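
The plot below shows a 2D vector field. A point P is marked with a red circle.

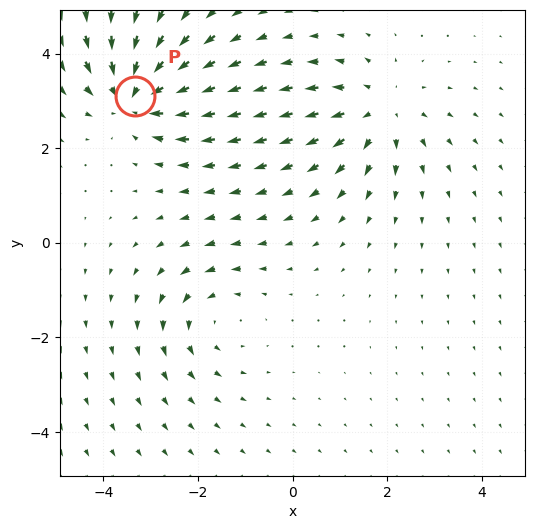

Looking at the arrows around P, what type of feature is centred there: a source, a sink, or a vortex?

At P (-3.3, 3.1) the arrows converge inward. Divergence about -5, curl ≈0 — negative divergence with near-zero curl is a sink.

sink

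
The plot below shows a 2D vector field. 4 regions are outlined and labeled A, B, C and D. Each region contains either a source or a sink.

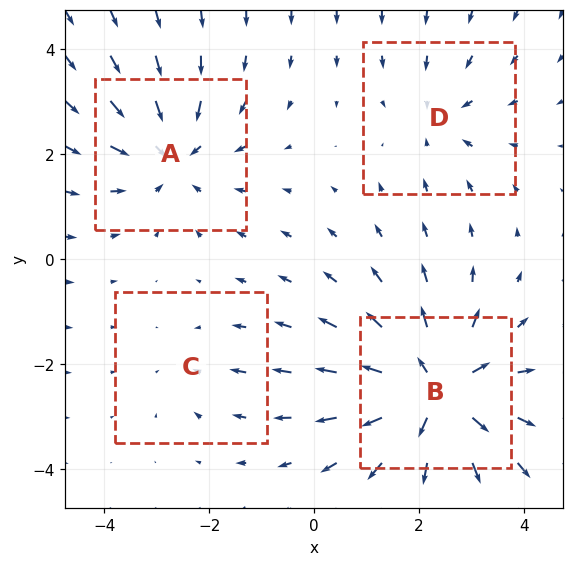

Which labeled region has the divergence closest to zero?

Divergence at each region's feature centre — A: about -4, B: about +6, C: about -2, D: about -3. Region C is closest to zero.

C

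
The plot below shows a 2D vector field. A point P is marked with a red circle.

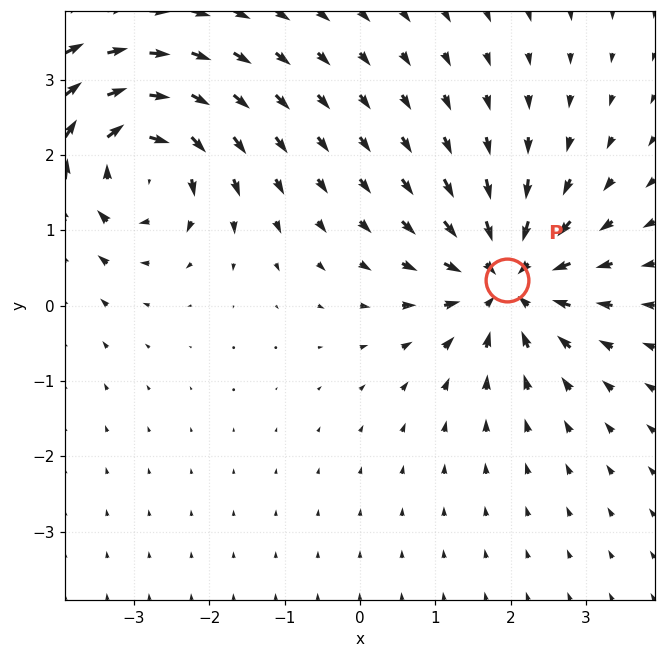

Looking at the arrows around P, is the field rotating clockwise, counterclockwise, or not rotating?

not rotating

Near P at (2.0, 0.3) the arrows show no circulation. The curl there is ≈0.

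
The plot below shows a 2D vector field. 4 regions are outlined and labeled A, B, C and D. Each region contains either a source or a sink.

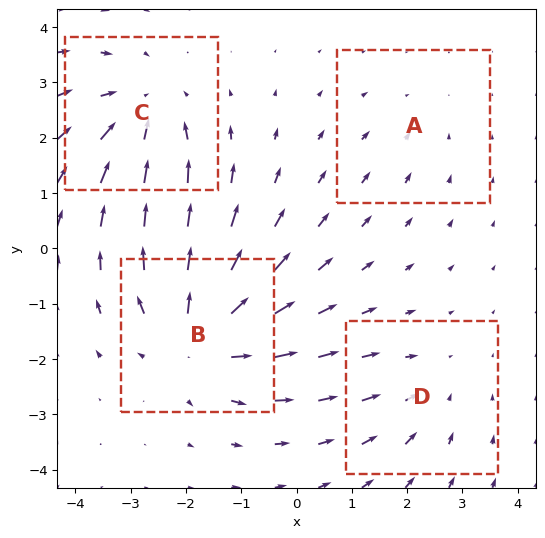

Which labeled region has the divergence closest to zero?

A

Divergence at each region's feature centre — A: about -2, B: about +6, C: about -5, D: about -3. Region A is closest to zero.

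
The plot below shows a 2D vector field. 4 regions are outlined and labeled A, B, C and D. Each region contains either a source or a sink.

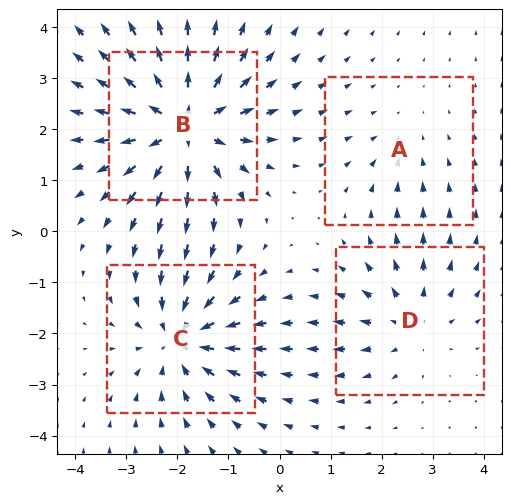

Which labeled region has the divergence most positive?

B

Divergence at each region's feature centre — A: about -2, B: about +7, C: about -5, D: about +3. Region B is most positive.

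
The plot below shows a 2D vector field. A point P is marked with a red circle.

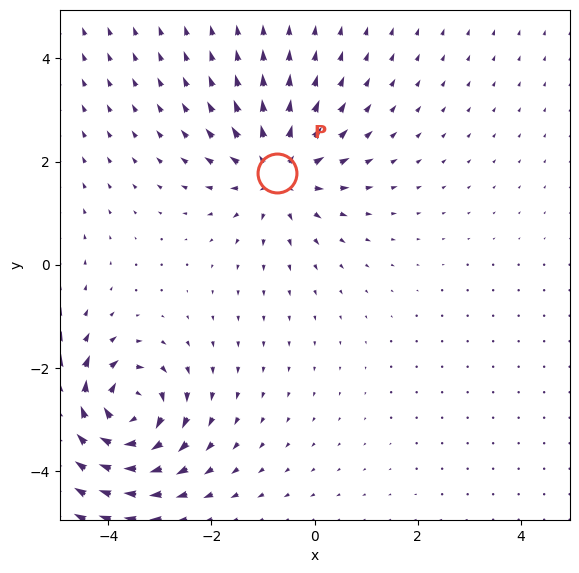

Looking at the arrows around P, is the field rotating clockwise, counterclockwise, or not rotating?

Near P at (-0.7, 1.8) the arrows show no circulation. The curl there is ≈0.

not rotating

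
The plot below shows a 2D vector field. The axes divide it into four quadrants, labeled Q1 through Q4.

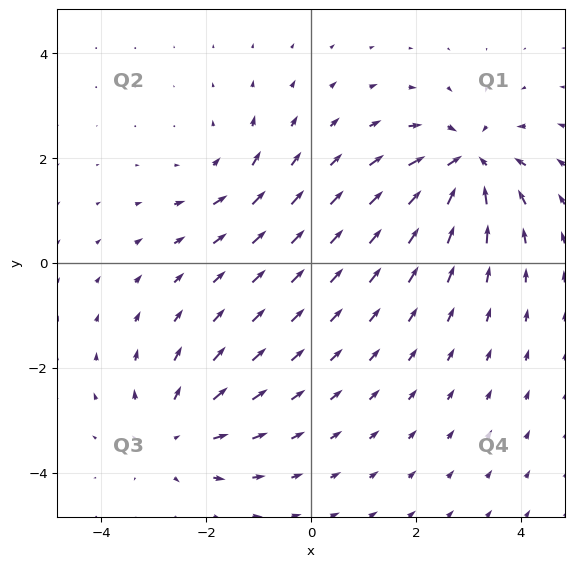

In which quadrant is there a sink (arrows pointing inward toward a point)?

The sink sits at approximately (3.0, 1.9), which lies in quadrant Q1. The divergence there is about -6, negative as expected for a sink.

Q1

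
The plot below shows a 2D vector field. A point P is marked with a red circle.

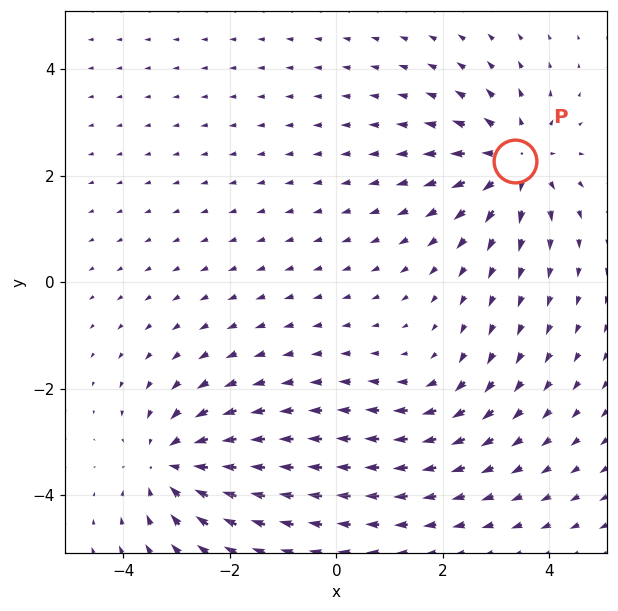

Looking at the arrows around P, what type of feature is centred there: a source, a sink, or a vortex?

source

At P (3.4, 2.3) the arrows spread outward. Divergence about +5, curl ≈0 — positive divergence with near-zero curl is a source.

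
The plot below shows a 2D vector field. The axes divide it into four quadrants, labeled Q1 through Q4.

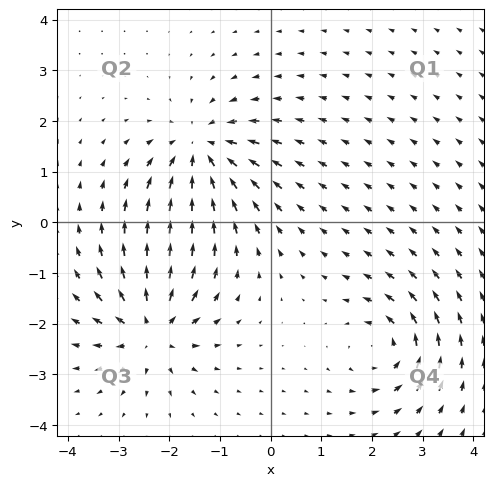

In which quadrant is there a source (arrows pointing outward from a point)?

Q3

The source sits at approximately (-2.4, -2.1), which lies in quadrant Q3. The divergence there is about +4, positive as expected for a source.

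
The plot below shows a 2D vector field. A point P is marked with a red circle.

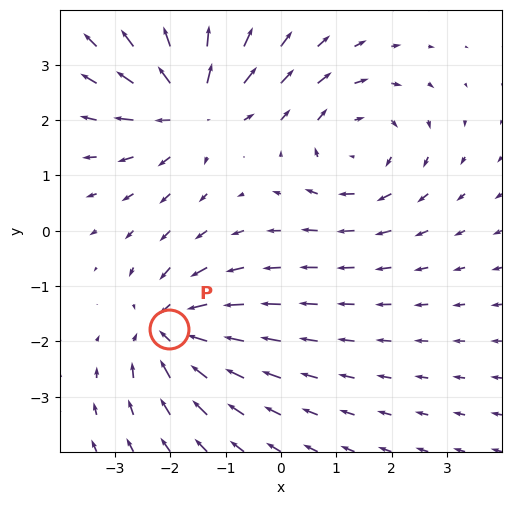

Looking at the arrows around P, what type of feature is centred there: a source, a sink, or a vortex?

sink

At P (-2.0, -1.8) the arrows converge inward. Divergence about -6, curl ≈0 — negative divergence with near-zero curl is a sink.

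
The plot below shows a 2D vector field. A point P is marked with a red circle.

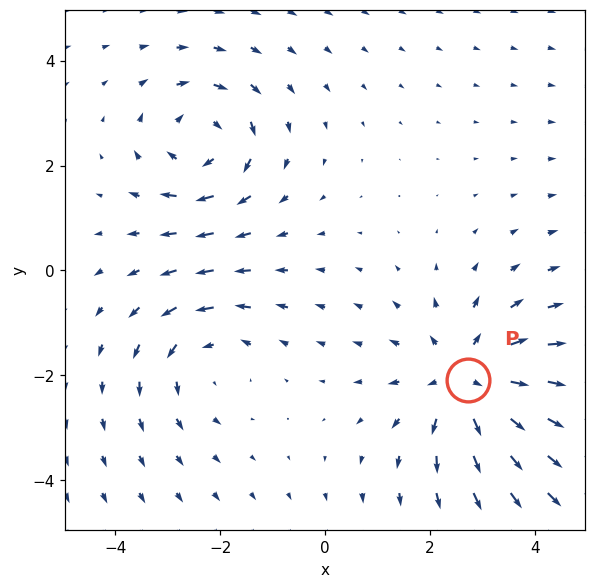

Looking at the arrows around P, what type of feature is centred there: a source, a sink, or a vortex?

At P (2.7, -2.1) the arrows spread outward. Divergence about +4, curl ≈0 — positive divergence with near-zero curl is a source.

source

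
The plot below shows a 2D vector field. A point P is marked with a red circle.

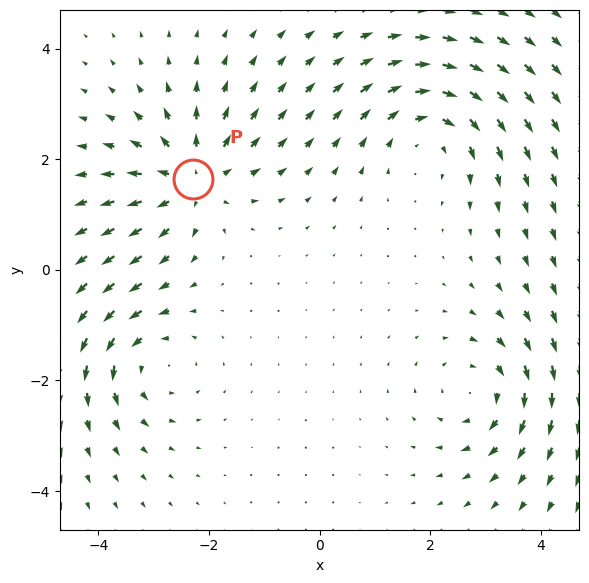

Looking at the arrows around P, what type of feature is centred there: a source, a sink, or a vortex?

source

At P (-2.3, 1.6) the arrows spread outward. Divergence about +5, curl ≈0 — positive divergence with near-zero curl is a source.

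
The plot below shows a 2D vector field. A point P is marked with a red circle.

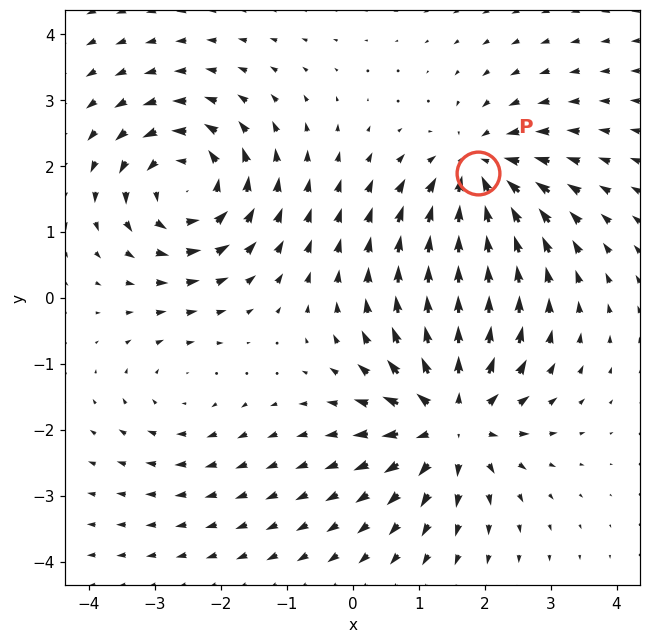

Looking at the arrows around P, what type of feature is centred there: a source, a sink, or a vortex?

sink

At P (1.9, 1.9) the arrows converge inward. Divergence about -5, curl ≈0 — negative divergence with near-zero curl is a sink.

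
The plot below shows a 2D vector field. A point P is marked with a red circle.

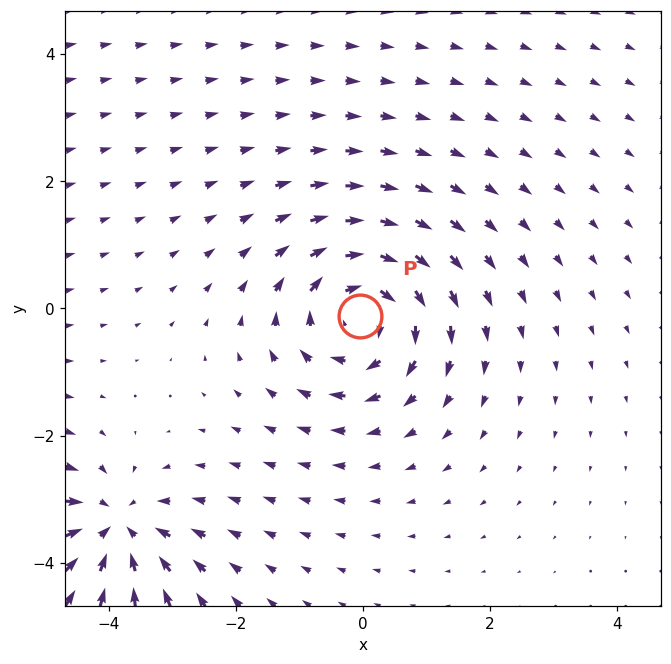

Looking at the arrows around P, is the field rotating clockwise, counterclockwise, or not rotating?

clockwise

Near P at (-0.0, -0.1) the arrows circulate clockwise. The curl (z-component) there is about -4; negative curl means clockwise rotation.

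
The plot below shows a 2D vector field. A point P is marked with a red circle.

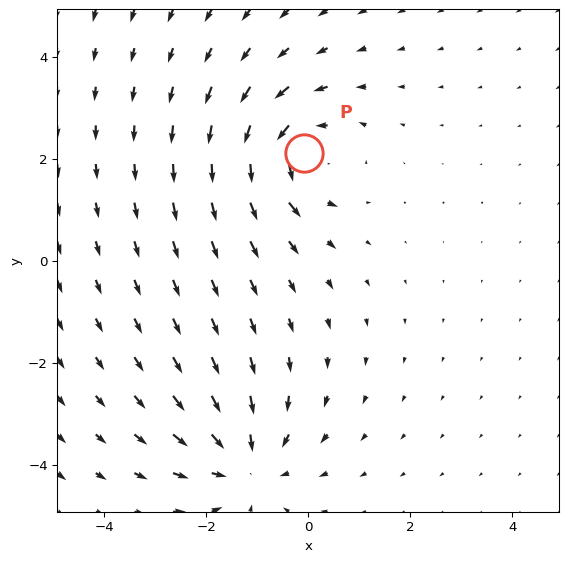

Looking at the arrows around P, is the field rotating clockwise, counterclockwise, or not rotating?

Near P at (-0.1, 2.1) the arrows circulate counterclockwise. The curl (z-component) there is about +4; positive curl means counterclockwise rotation.

counterclockwise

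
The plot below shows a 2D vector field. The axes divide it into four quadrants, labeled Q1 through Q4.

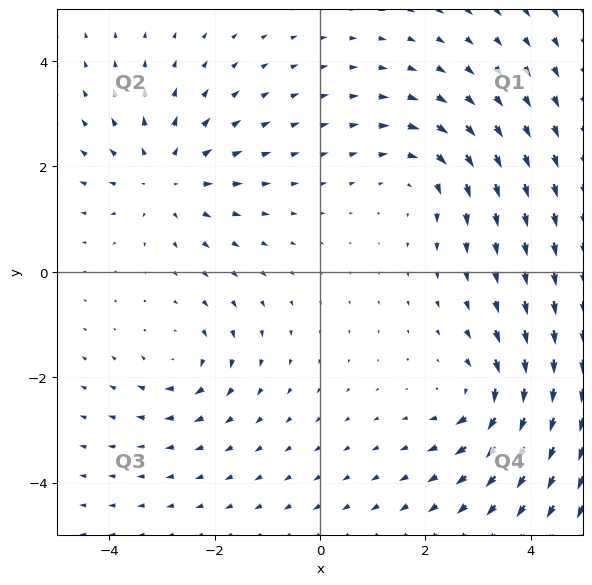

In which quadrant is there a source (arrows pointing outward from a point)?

Q2

The source sits at approximately (-2.9, 1.8), which lies in quadrant Q2. The divergence there is about +4, positive as expected for a source.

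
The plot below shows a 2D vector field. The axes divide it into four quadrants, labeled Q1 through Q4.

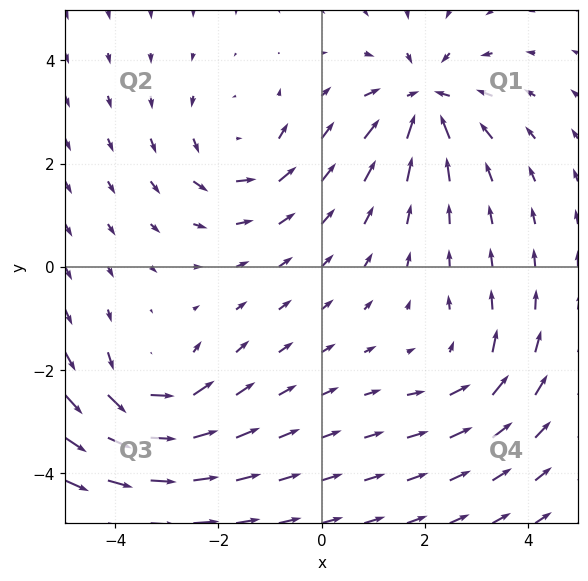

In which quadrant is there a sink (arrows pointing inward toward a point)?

Q1

The sink sits at approximately (2.0, 3.2), which lies in quadrant Q1. The divergence there is about -6, negative as expected for a sink.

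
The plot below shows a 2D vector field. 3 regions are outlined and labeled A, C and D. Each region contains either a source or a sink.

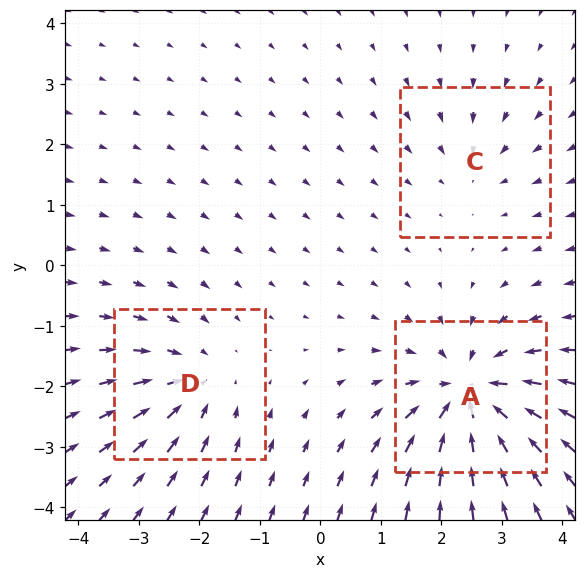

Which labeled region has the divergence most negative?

A

Divergence at each region's feature centre — A: about -6, C: about -2, D: about -3. Region A is most negative.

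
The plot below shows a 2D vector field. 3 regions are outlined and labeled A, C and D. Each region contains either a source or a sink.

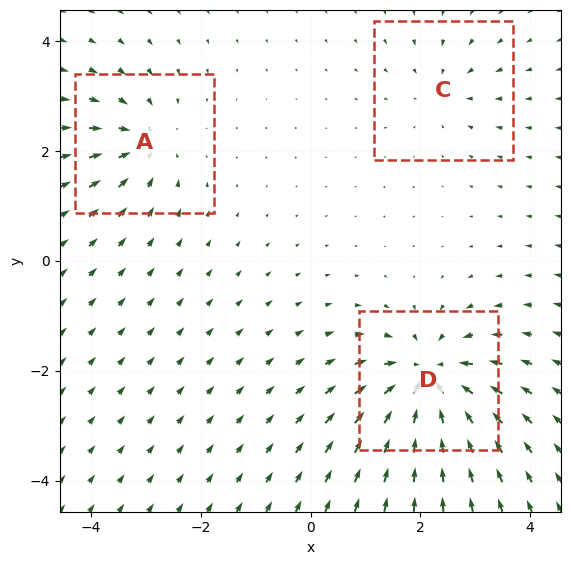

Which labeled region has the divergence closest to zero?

Divergence at each region's feature centre — A: about -4, C: about -2, D: about -6. Region C is closest to zero.

C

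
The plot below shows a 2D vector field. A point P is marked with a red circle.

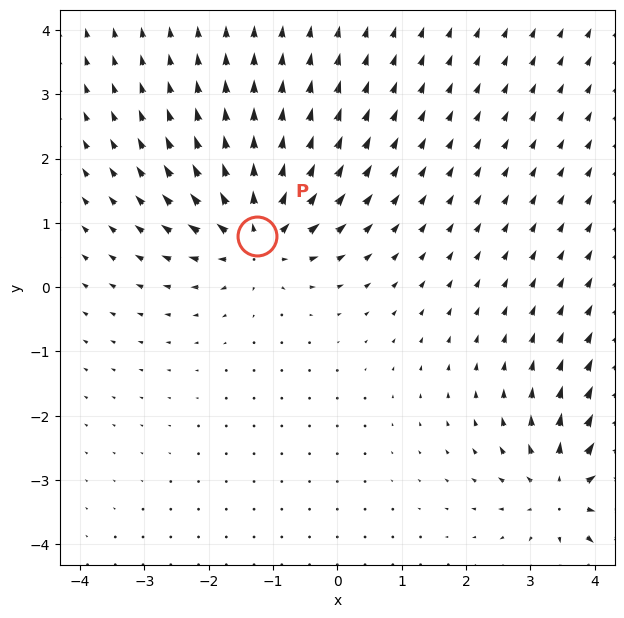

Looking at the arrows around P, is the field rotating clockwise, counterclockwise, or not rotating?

Near P at (-1.2, 0.8) the arrows show no circulation. The curl there is ≈0.

not rotating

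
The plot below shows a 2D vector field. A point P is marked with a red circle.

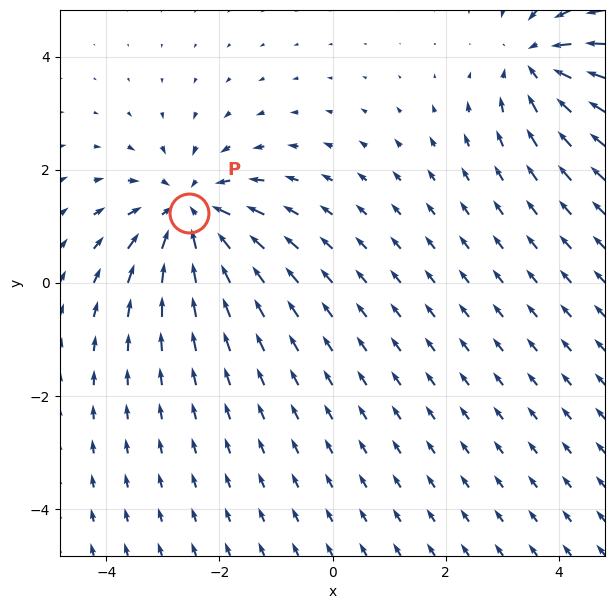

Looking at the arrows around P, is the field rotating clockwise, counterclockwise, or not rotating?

Near P at (-2.5, 1.2) the arrows show no circulation. The curl there is ≈0.

not rotating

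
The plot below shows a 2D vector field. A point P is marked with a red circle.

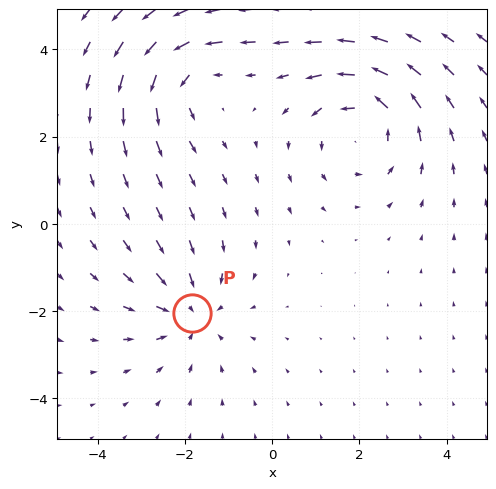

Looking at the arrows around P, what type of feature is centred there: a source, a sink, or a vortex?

sink

At P (-1.8, -2.1) the arrows converge inward. Divergence about -3, curl ≈0 — negative divergence with near-zero curl is a sink.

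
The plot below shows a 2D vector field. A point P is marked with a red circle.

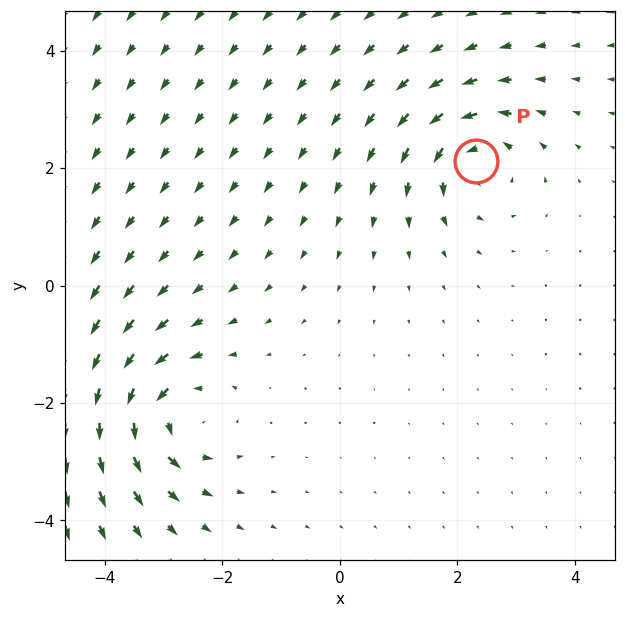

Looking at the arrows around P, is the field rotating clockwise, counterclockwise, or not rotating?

counterclockwise

Near P at (2.3, 2.1) the arrows circulate counterclockwise. The curl (z-component) there is about +5; positive curl means counterclockwise rotation.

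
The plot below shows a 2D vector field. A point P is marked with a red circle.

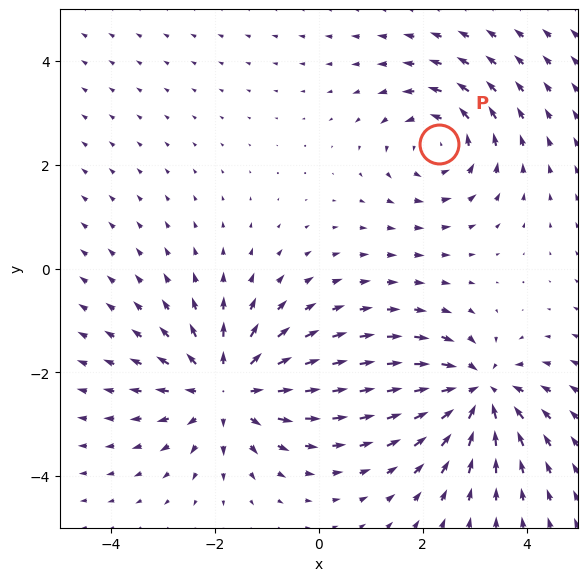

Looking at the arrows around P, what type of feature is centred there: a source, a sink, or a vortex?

At P (2.3, 2.4) the arrows circulate counterclockwise. Divergence ≈0, curl about +4 — near-zero divergence with nonzero curl is a vortex.

vortex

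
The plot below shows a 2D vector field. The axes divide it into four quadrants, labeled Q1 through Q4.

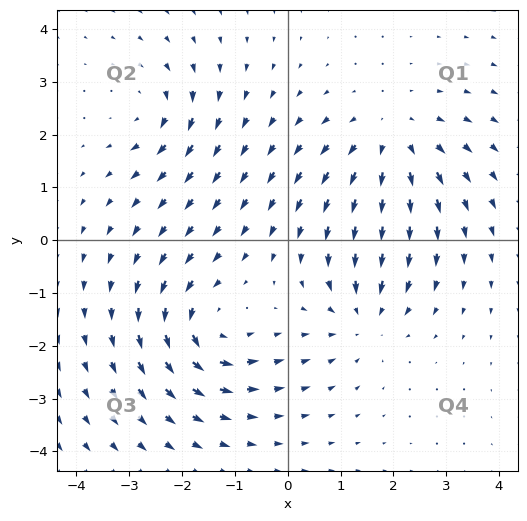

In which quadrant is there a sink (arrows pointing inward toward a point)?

Q4

The sink sits at approximately (1.4, -1.4), which lies in quadrant Q4. The divergence there is about -4, negative as expected for a sink.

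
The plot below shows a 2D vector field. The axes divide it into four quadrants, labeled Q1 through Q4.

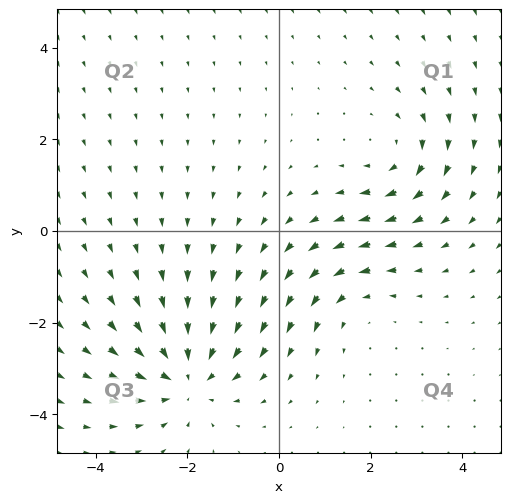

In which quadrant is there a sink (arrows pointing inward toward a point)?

Q3

The sink sits at approximately (-2.0, -3.2), which lies in quadrant Q3. The divergence there is about -4, negative as expected for a sink.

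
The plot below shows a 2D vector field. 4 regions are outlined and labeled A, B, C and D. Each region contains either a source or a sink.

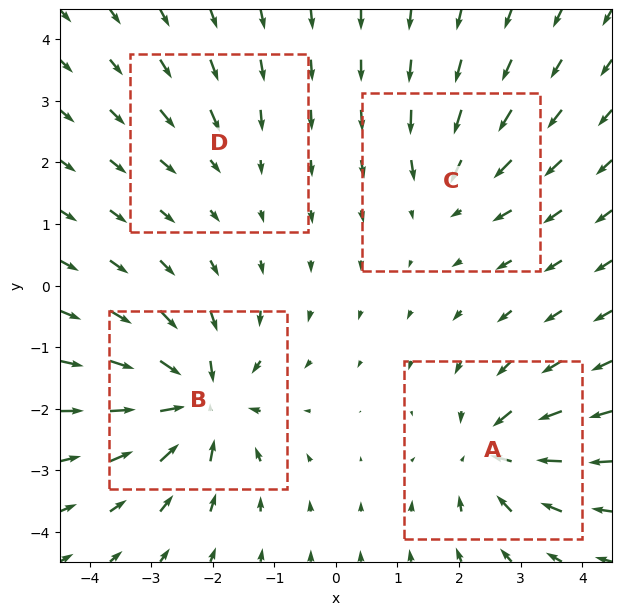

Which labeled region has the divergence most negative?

B

Divergence at each region's feature centre — A: about -6, B: about -8, C: about -4, D: about -2. Region B is most negative.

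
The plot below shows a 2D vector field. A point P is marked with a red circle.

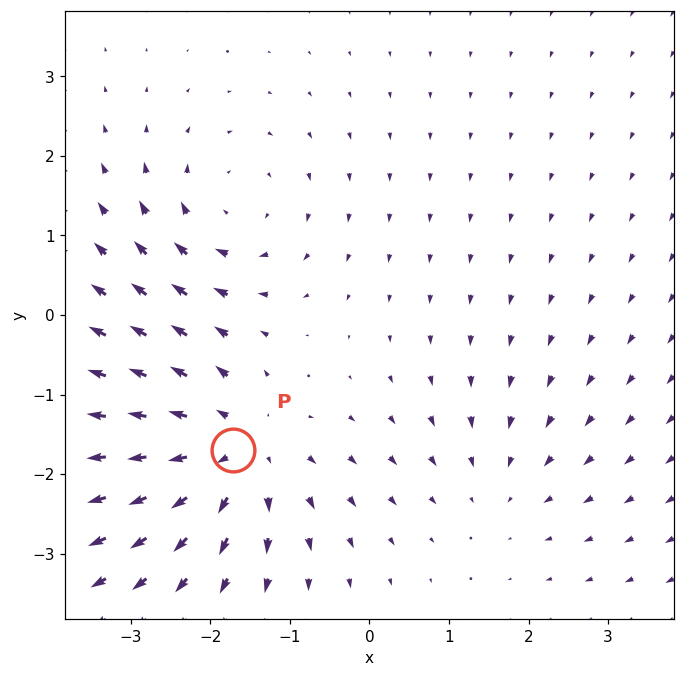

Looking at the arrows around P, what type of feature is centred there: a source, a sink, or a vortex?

At P (-1.7, -1.7) the arrows spread outward. Divergence about +5, curl ≈0 — positive divergence with near-zero curl is a source.

source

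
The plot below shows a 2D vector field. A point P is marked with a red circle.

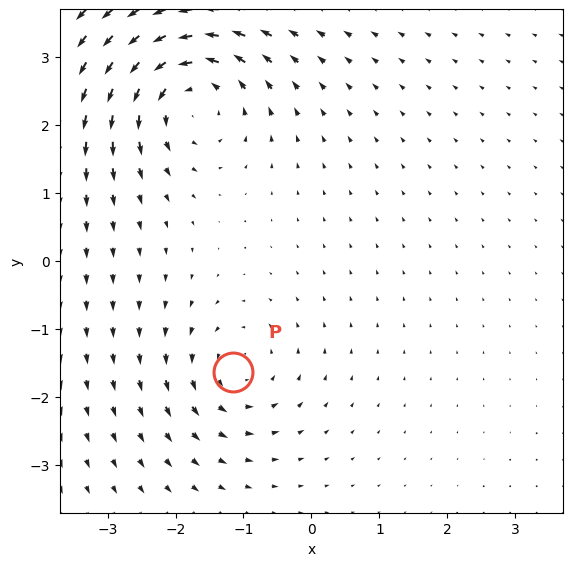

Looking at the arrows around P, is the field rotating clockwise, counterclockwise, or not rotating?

counterclockwise

Near P at (-1.2, -1.6) the arrows circulate counterclockwise. The curl (z-component) there is about +4; positive curl means counterclockwise rotation.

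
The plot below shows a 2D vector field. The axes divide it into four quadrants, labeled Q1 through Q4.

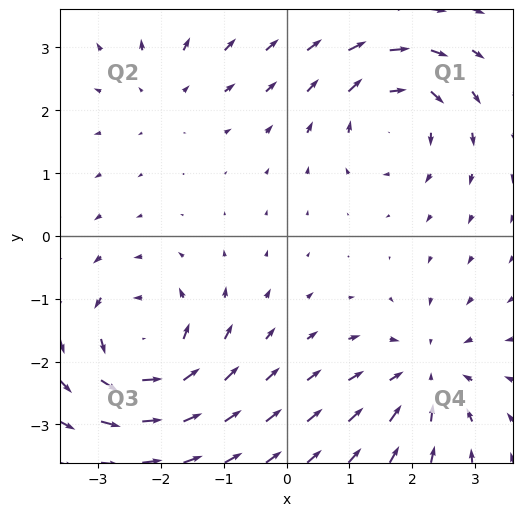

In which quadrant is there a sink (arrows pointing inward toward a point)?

The sink sits at approximately (2.2, -2.2), which lies in quadrant Q4. The divergence there is about -4, negative as expected for a sink.

Q4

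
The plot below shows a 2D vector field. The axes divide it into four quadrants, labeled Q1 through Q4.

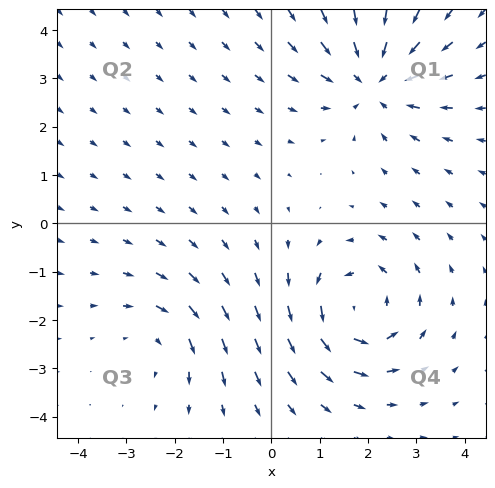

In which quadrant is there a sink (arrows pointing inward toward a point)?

The sink sits at approximately (2.1, 3.0), which lies in quadrant Q1. The divergence there is about -5, negative as expected for a sink.

Q1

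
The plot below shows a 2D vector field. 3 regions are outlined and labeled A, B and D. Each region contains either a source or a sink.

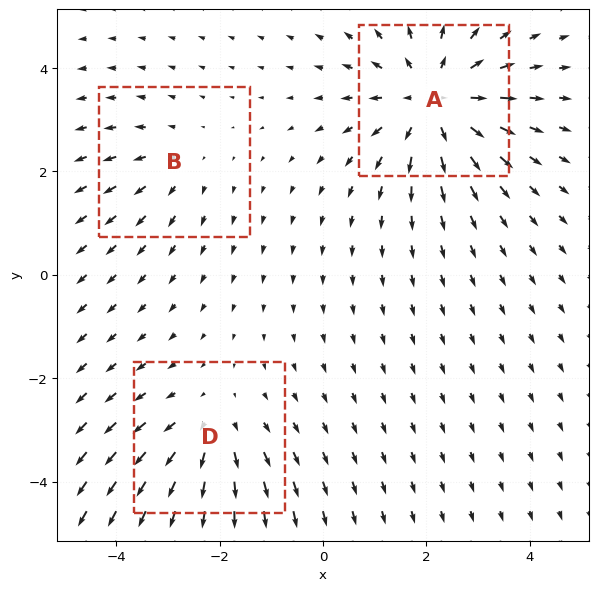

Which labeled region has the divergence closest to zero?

Divergence at each region's feature centre — A: about +4, B: about +2, D: about +3. Region B is closest to zero.

B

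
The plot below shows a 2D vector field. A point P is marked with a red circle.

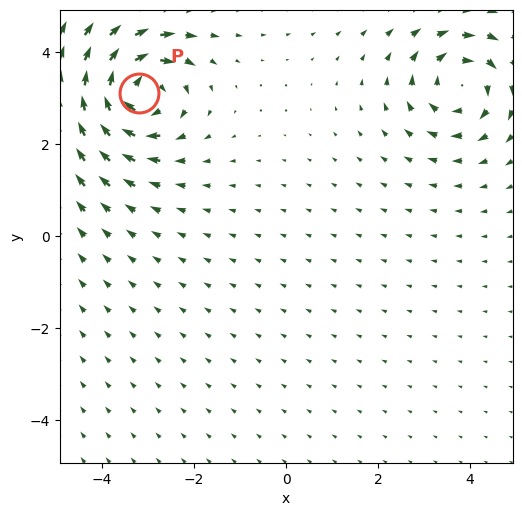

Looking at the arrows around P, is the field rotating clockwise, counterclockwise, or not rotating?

clockwise

Near P at (-3.2, 3.1) the arrows circulate clockwise. The curl (z-component) there is about -5; negative curl means clockwise rotation.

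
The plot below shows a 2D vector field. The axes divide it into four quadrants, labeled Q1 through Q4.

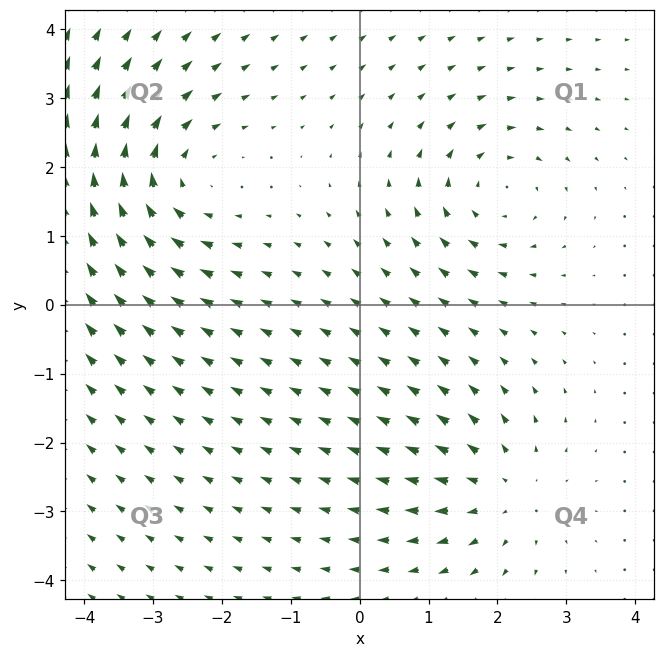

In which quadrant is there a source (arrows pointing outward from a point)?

The source sits at approximately (2.1, -2.7), which lies in quadrant Q4. The divergence there is about +3, positive as expected for a source.

Q4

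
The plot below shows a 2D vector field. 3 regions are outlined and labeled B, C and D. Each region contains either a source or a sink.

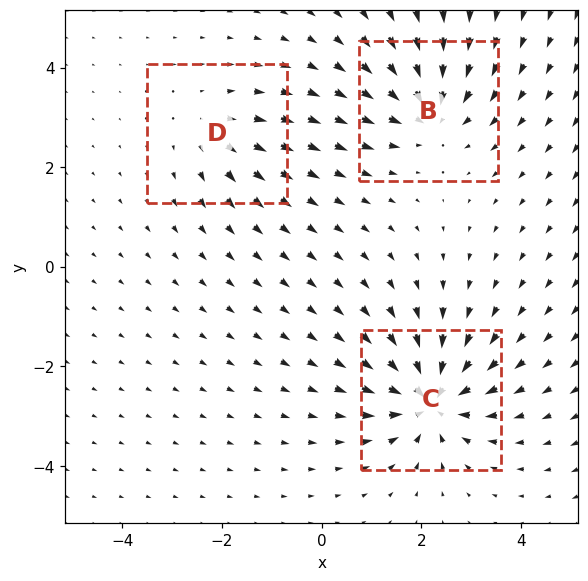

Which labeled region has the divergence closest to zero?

D

Divergence at each region's feature centre — B: about -4, C: about -6, D: about +3. Region D is closest to zero.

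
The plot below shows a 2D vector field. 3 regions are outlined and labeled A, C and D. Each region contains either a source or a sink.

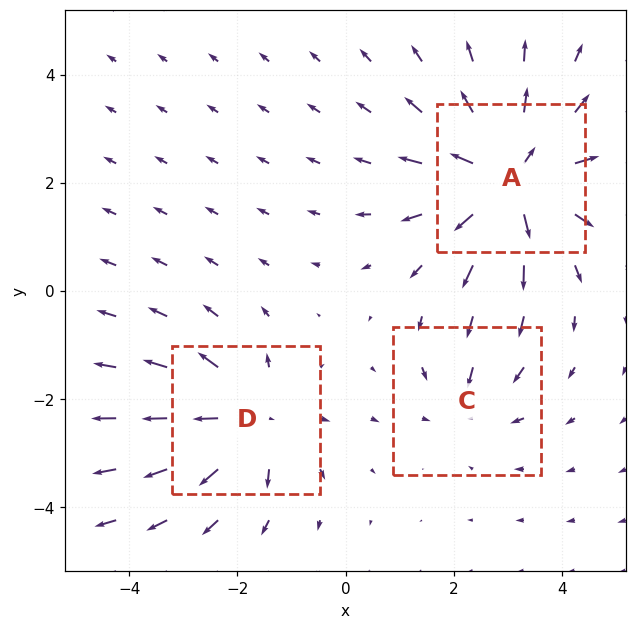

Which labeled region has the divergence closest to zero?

C

Divergence at each region's feature centre — A: about +6, C: about -2, D: about +4. Region C is closest to zero.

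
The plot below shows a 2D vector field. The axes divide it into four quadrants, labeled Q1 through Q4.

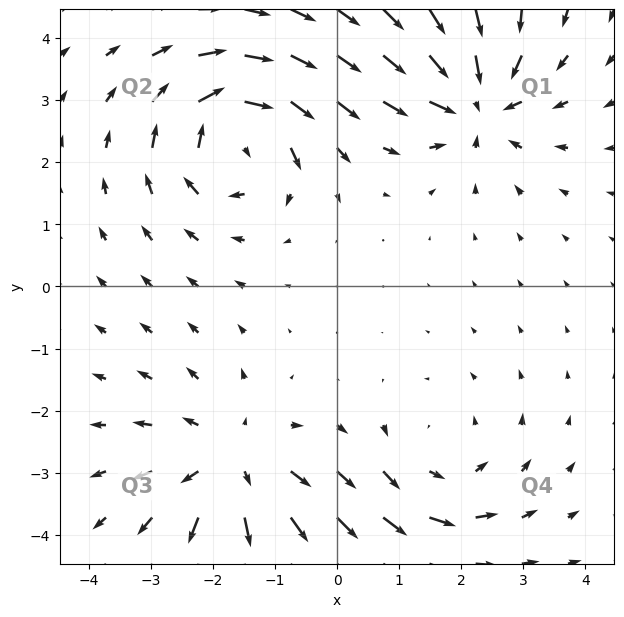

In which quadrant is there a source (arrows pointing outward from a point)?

Q3

The source sits at approximately (-1.7, -2.9), which lies in quadrant Q3. The divergence there is about +3, positive as expected for a source.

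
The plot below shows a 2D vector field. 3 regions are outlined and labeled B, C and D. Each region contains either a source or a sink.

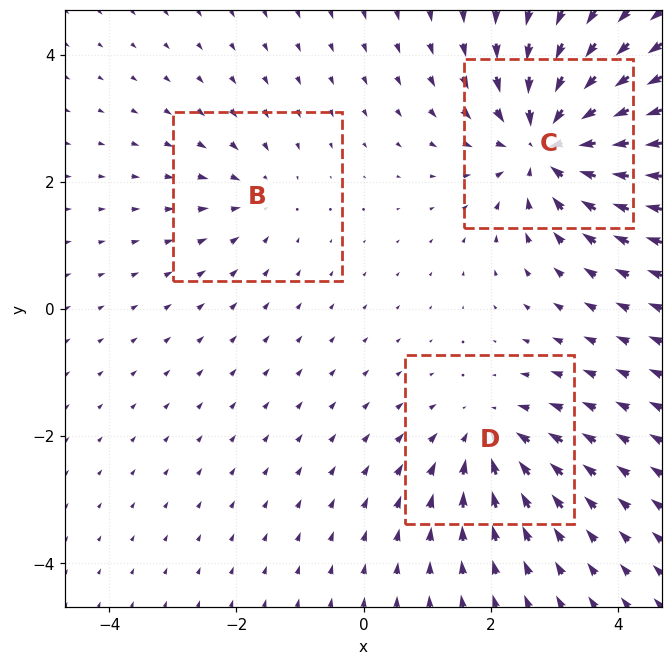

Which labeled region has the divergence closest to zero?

Divergence at each region's feature centre — B: about -2, C: about -5, D: about -3. Region B is closest to zero.

B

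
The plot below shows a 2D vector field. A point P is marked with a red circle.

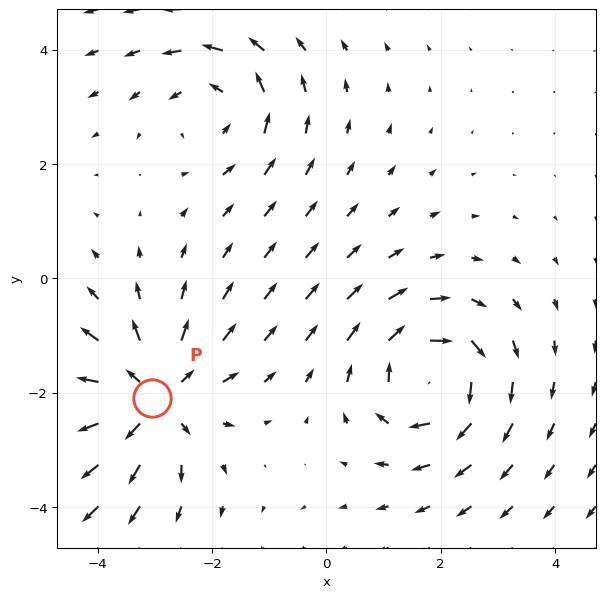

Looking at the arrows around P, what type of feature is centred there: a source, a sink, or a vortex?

At P (-3.1, -2.1) the arrows spread outward. Divergence about +5, curl ≈0 — positive divergence with near-zero curl is a source.

source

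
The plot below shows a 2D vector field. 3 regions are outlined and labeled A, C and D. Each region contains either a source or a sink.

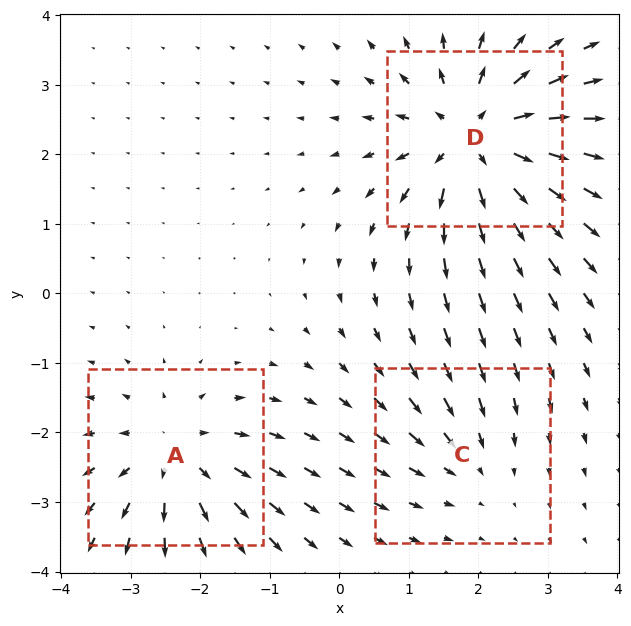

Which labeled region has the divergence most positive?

D

Divergence at each region's feature centre — A: about +3, C: about -2, D: about +5. Region D is most positive.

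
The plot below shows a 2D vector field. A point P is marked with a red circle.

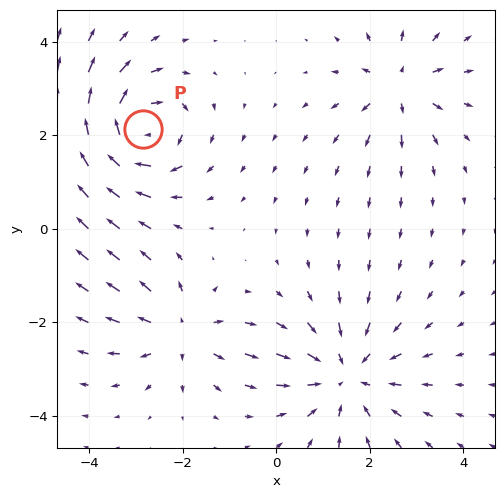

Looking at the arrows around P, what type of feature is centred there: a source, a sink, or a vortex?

At P (-2.9, 2.1) the arrows circulate clockwise. Divergence ≈0, curl about -5 — near-zero divergence with nonzero curl is a vortex.

vortex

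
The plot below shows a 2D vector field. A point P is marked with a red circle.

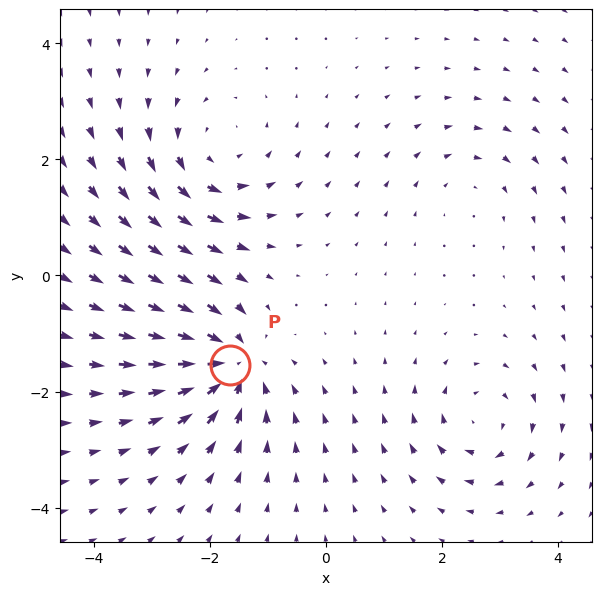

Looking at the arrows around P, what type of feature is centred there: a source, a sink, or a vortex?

sink

At P (-1.6, -1.5) the arrows converge inward. Divergence about -7, curl ≈0 — negative divergence with near-zero curl is a sink.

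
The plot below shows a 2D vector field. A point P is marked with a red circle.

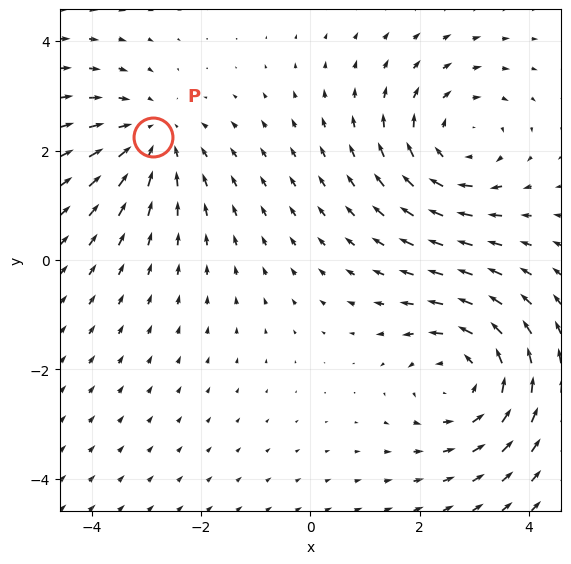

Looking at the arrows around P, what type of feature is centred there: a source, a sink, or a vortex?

At P (-2.9, 2.3) the arrows converge inward. Divergence about -3, curl ≈0 — negative divergence with near-zero curl is a sink.

sink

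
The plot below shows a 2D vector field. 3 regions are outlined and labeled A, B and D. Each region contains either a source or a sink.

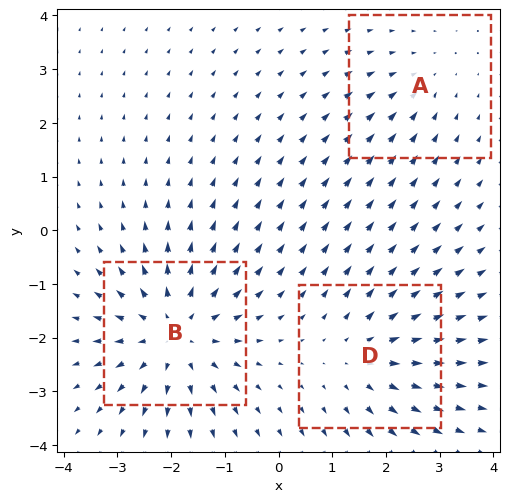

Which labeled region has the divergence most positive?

Divergence at each region's feature centre — A: about -2, B: about +4, D: about +3. Region B is most positive.

B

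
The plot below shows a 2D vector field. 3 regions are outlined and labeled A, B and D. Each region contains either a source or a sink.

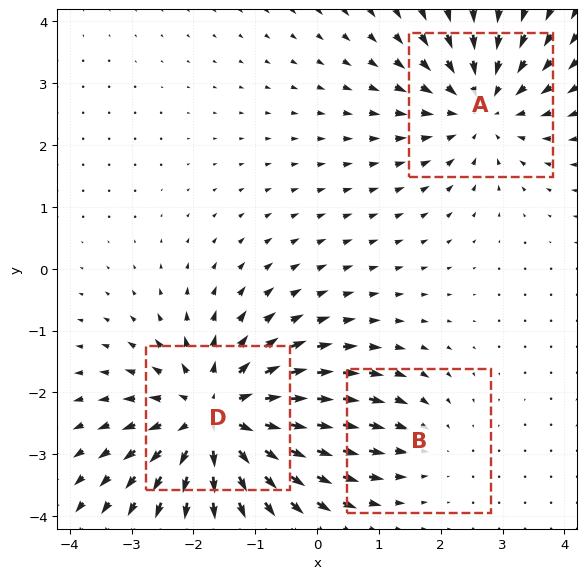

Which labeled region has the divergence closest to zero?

Divergence at each region's feature centre — A: about -3, B: about -2, D: about +4. Region B is closest to zero.

B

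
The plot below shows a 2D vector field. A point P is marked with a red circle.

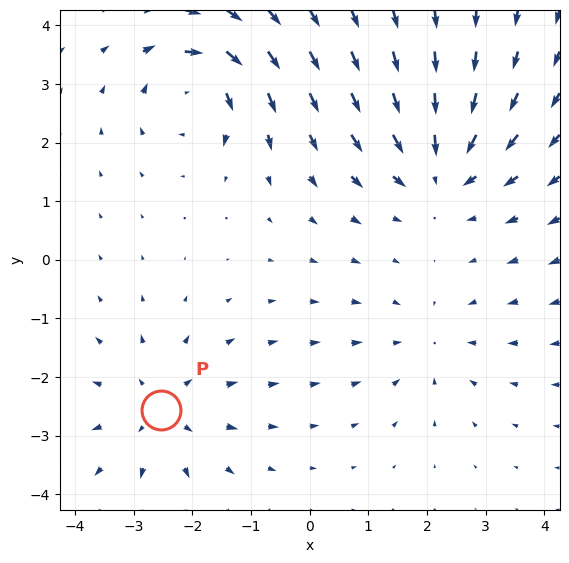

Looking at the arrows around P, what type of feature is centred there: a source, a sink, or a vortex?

At P (-2.5, -2.6) the arrows spread outward. Divergence about +4, curl ≈0 — positive divergence with near-zero curl is a source.

source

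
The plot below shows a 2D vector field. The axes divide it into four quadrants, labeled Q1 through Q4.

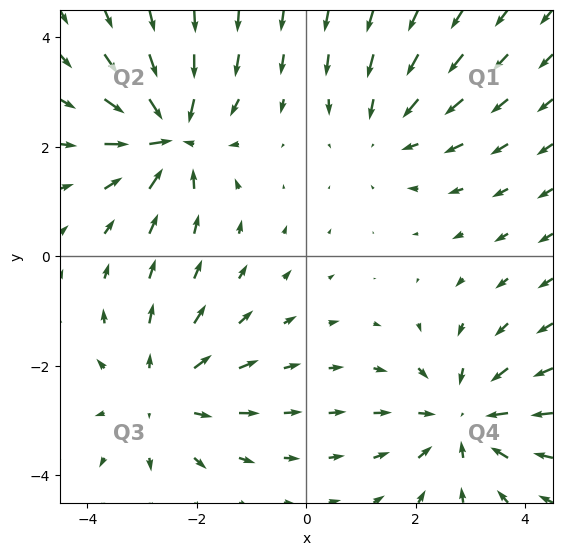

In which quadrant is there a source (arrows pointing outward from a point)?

The source sits at approximately (-2.7, -2.5), which lies in quadrant Q3. The divergence there is about +4, positive as expected for a source.

Q3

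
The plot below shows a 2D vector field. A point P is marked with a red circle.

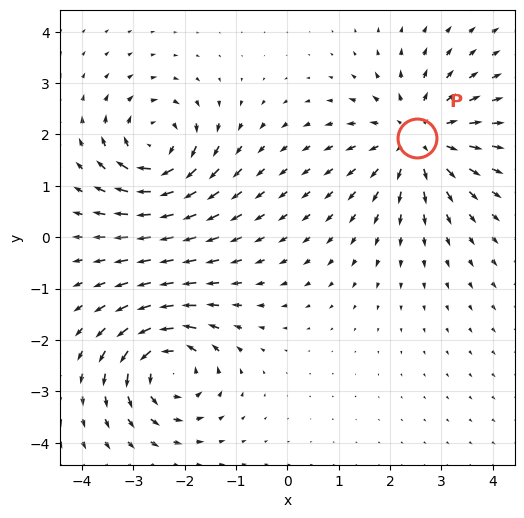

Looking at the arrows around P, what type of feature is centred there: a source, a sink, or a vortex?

At P (2.5, 1.9) the arrows spread outward. Divergence about +5, curl ≈0 — positive divergence with near-zero curl is a source.

source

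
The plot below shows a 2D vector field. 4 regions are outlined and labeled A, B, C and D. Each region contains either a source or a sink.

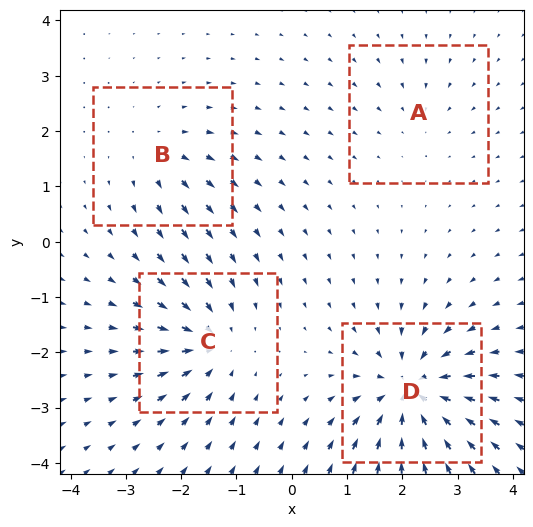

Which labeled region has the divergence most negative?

Divergence at each region's feature centre — A: about -2, B: about +4, C: about -6, D: about -8. Region D is most negative.

D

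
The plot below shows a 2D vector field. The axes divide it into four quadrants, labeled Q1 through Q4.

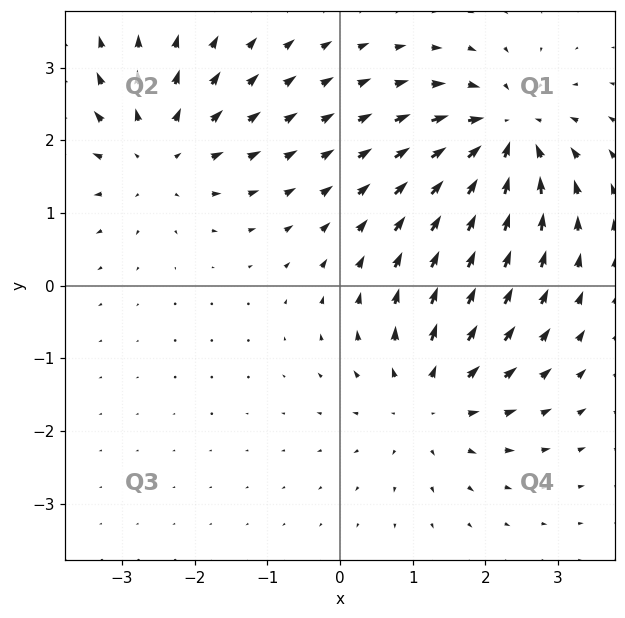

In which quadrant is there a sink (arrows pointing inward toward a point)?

Q1

The sink sits at approximately (2.3, 2.1), which lies in quadrant Q1. The divergence there is about -7, negative as expected for a sink.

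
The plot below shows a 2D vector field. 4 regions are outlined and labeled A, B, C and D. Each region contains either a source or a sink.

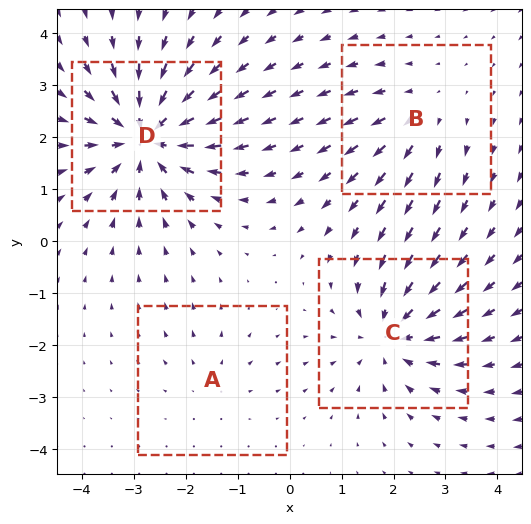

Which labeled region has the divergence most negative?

Divergence at each region's feature centre — A: about +2, B: about +3, C: about -5, D: about -7. Region D is most negative.

D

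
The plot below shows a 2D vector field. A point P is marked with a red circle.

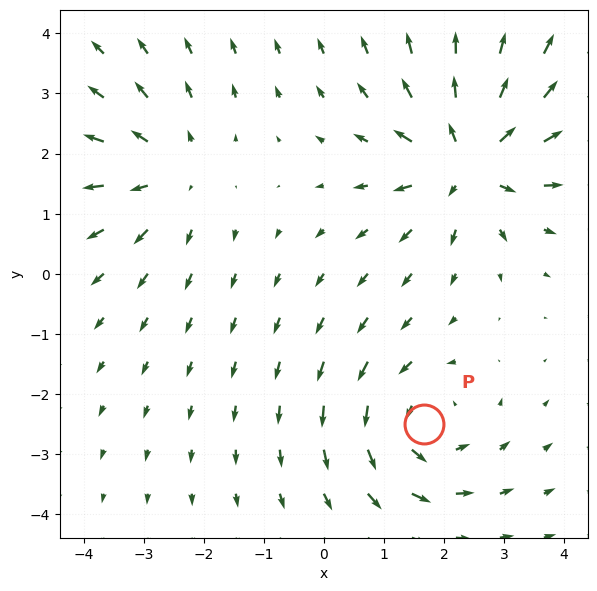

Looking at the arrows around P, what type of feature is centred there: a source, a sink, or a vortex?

vortex

At P (1.7, -2.5) the arrows circulate counterclockwise. Divergence ≈0, curl about +4 — near-zero divergence with nonzero curl is a vortex.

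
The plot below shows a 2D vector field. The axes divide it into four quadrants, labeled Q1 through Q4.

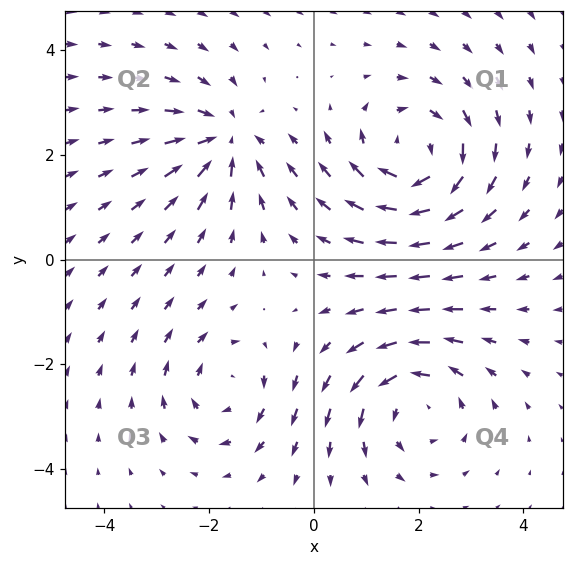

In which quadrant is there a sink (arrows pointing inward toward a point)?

The sink sits at approximately (-1.7, 2.3), which lies in quadrant Q2. The divergence there is about -4, negative as expected for a sink.

Q2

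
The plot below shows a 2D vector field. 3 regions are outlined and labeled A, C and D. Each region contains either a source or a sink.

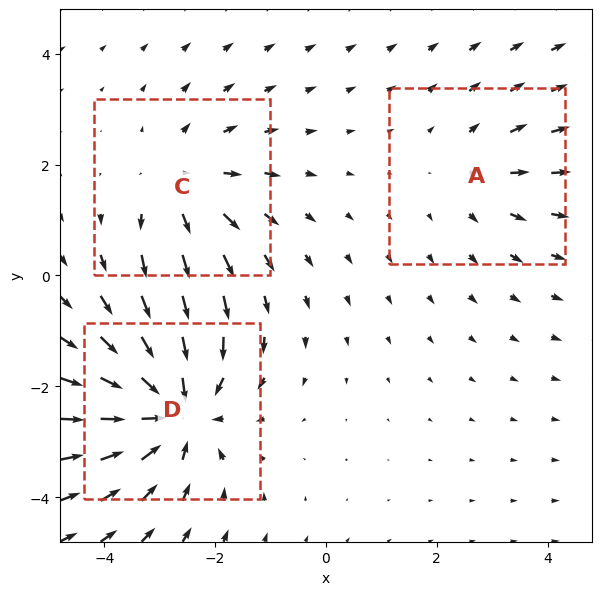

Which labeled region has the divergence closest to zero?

A

Divergence at each region's feature centre — A: about +2, C: about +3, D: about -5. Region A is closest to zero.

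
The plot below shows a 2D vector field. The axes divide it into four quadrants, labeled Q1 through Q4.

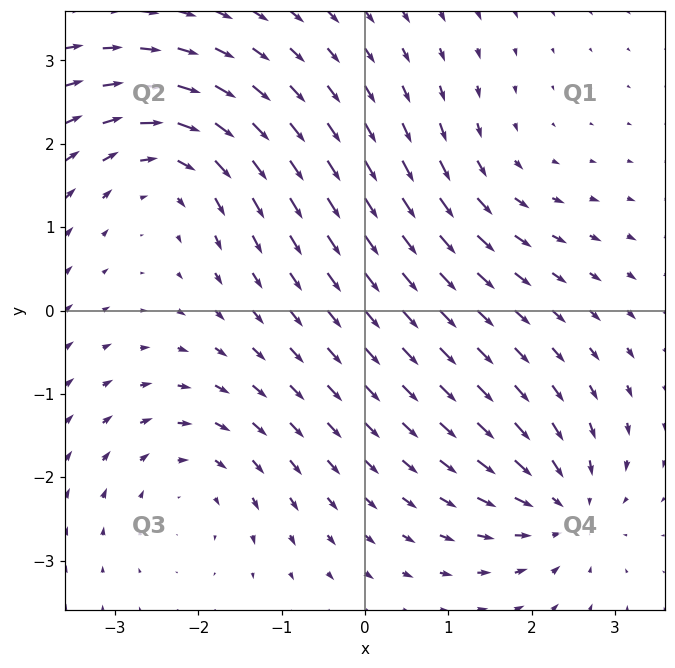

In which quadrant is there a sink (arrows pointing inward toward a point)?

Q4

The sink sits at approximately (2.4, -2.4), which lies in quadrant Q4. The divergence there is about -6, negative as expected for a sink.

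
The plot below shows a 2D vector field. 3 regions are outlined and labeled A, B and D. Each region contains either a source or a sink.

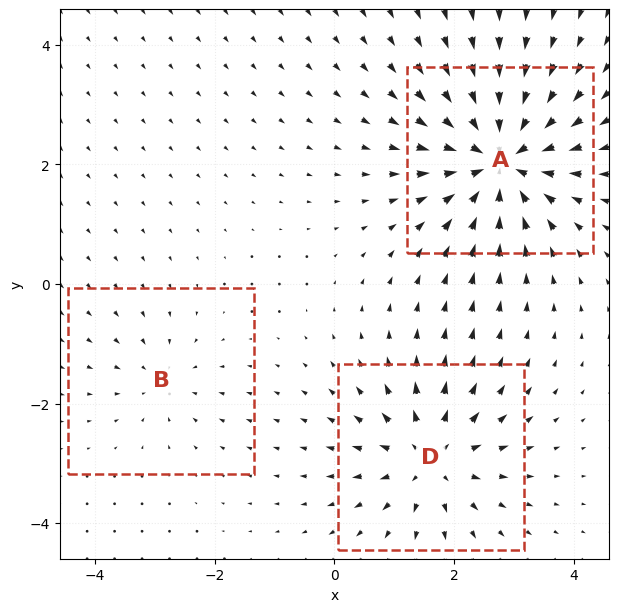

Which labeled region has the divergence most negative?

Divergence at each region's feature centre — A: about -6, B: about -2, D: about +4. Region A is most negative.

A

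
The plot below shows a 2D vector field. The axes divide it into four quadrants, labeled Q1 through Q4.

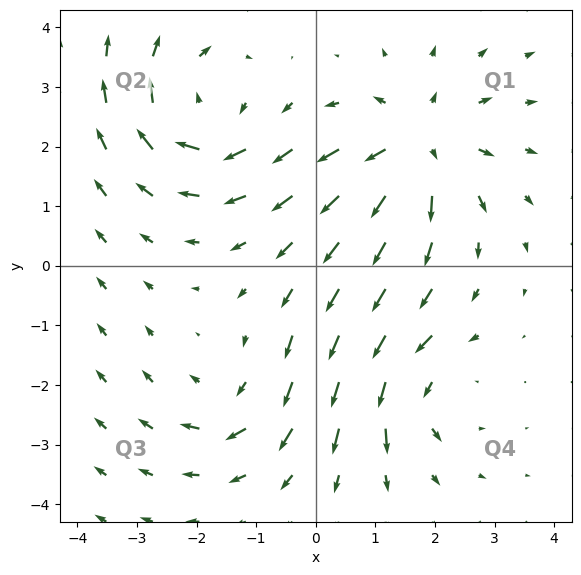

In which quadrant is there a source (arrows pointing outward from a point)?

Q1

The source sits at approximately (1.7, 2.0), which lies in quadrant Q1. The divergence there is about +5, positive as expected for a source.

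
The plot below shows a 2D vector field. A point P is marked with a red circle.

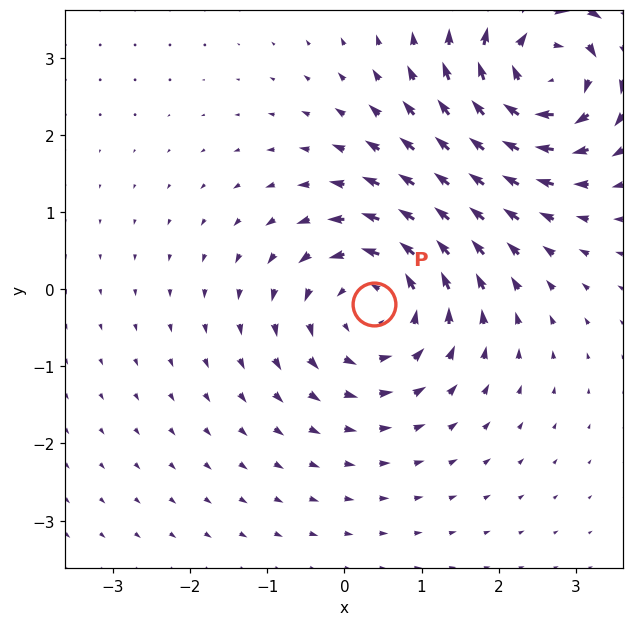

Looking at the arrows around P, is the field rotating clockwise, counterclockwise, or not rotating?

counterclockwise

Near P at (0.4, -0.2) the arrows circulate counterclockwise. The curl (z-component) there is about +5; positive curl means counterclockwise rotation.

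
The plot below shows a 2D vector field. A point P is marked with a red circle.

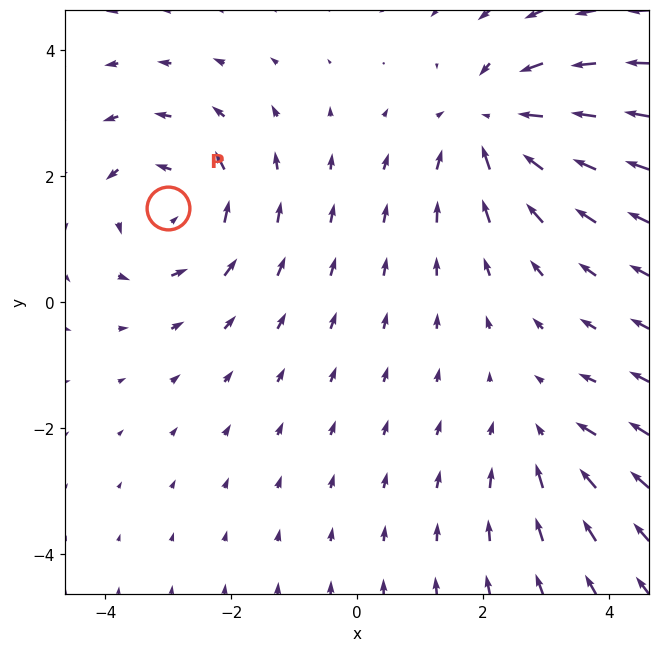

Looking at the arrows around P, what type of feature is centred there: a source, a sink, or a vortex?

At P (-3.0, 1.5) the arrows circulate counterclockwise. Divergence ≈0, curl about +4 — near-zero divergence with nonzero curl is a vortex.

vortex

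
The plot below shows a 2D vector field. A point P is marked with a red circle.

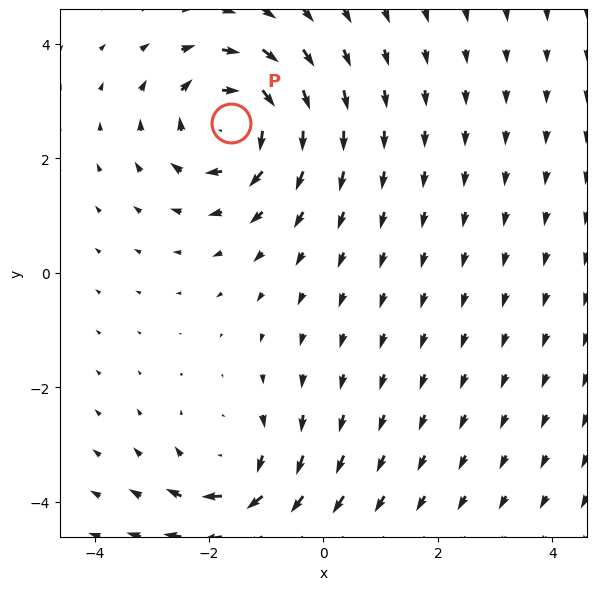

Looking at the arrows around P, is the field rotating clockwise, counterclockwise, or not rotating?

clockwise

Near P at (-1.6, 2.6) the arrows circulate clockwise. The curl (z-component) there is about -5; negative curl means clockwise rotation.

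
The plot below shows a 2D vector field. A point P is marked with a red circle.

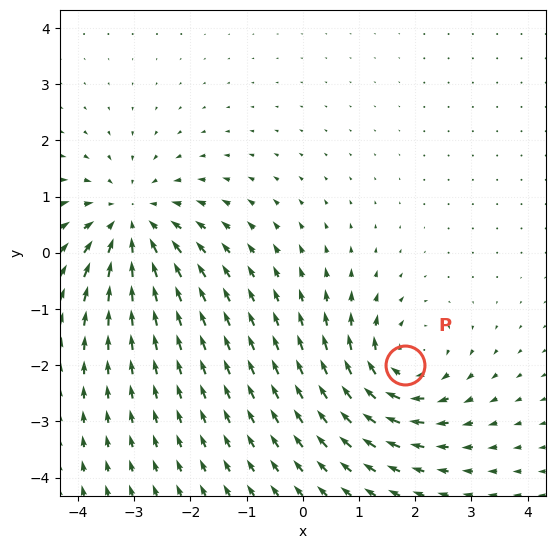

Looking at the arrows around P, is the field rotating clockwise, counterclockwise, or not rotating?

Near P at (1.8, -2.0) the arrows circulate clockwise. The curl (z-component) there is about -4; negative curl means clockwise rotation.

clockwise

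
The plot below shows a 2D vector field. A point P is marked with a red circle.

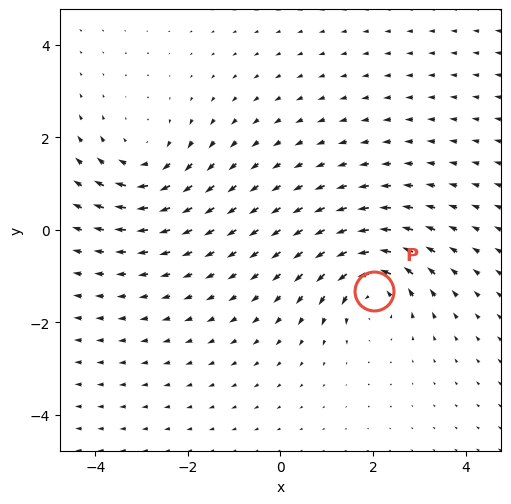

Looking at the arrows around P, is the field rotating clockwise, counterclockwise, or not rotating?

Near P at (2.0, -1.3) the arrows circulate counterclockwise. The curl (z-component) there is about +5; positive curl means counterclockwise rotation.

counterclockwise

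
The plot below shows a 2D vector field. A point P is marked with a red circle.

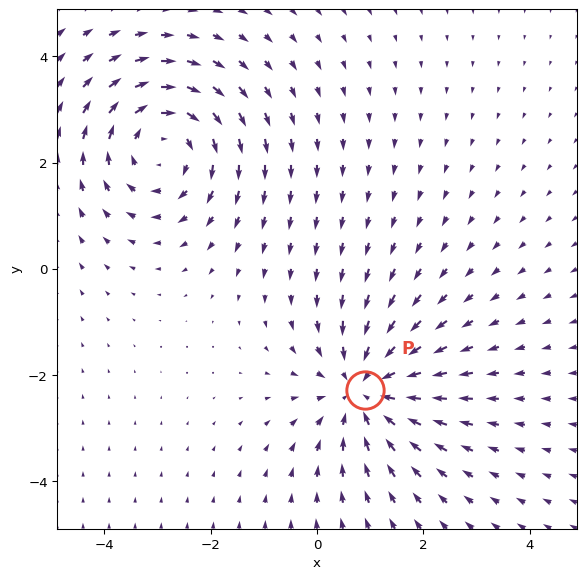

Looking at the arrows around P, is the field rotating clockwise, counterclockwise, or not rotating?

not rotating

Near P at (0.9, -2.3) the arrows show no circulation. The curl there is ≈0.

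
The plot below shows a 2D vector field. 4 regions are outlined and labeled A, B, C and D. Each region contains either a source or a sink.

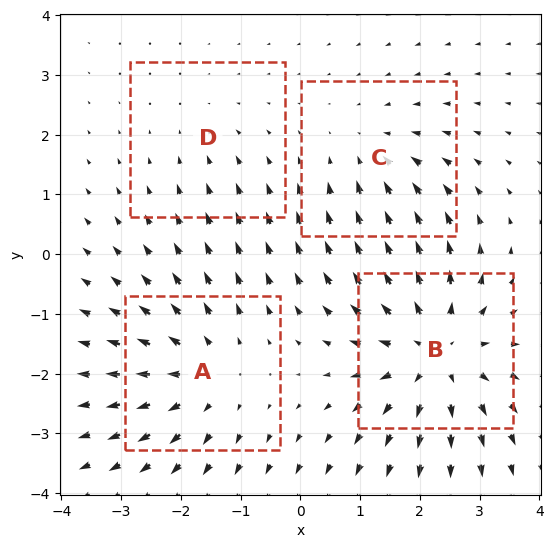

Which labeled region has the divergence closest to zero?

D

Divergence at each region's feature centre — A: about +4, B: about +6, C: about -3, D: about -2. Region D is closest to zero.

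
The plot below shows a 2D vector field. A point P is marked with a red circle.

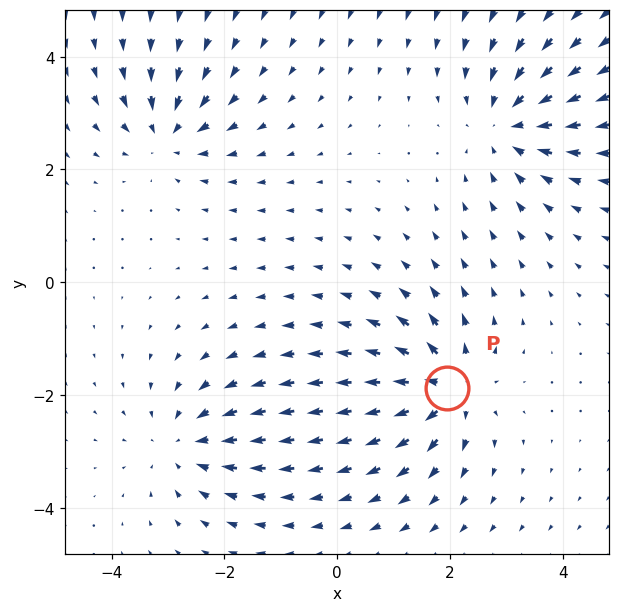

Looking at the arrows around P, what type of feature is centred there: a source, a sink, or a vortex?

source

At P (2.0, -1.9) the arrows spread outward. Divergence about +6, curl ≈0 — positive divergence with near-zero curl is a source.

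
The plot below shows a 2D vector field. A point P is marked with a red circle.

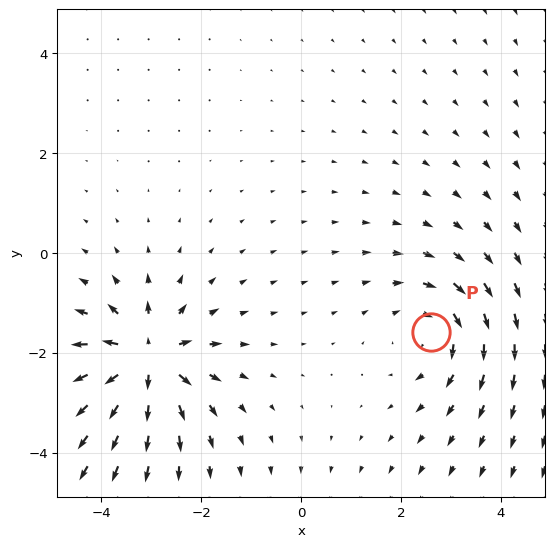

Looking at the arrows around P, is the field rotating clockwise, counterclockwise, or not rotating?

clockwise

Near P at (2.6, -1.6) the arrows circulate clockwise. The curl (z-component) there is about -3; negative curl means clockwise rotation.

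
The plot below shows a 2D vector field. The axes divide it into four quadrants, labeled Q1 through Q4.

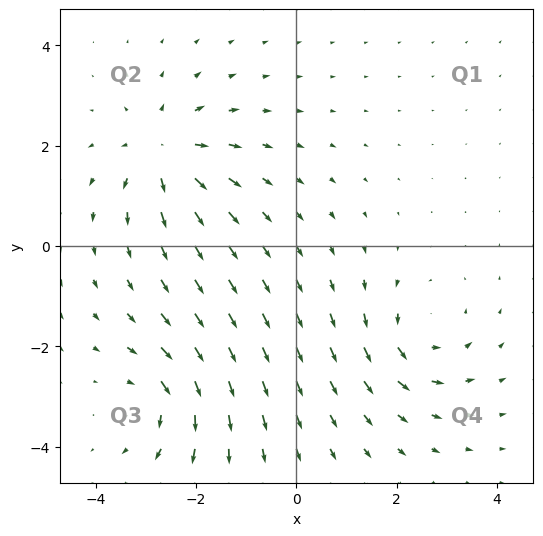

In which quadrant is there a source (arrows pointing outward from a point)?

Q2

The source sits at approximately (-2.7, 1.9), which lies in quadrant Q2. The divergence there is about +5, positive as expected for a source.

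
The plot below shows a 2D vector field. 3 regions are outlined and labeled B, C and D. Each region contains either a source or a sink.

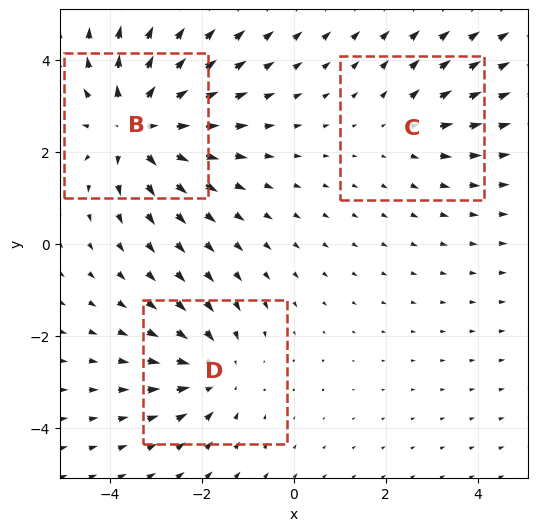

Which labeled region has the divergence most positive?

B

Divergence at each region's feature centre — B: about +4, C: about +2, D: about -3. Region B is most positive.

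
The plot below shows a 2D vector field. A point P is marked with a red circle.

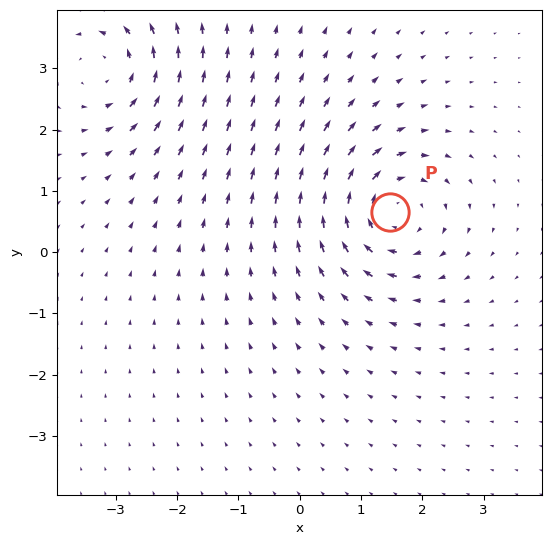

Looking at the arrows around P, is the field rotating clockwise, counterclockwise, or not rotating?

Near P at (1.5, 0.6) the arrows circulate clockwise. The curl (z-component) there is about -5; negative curl means clockwise rotation.

clockwise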